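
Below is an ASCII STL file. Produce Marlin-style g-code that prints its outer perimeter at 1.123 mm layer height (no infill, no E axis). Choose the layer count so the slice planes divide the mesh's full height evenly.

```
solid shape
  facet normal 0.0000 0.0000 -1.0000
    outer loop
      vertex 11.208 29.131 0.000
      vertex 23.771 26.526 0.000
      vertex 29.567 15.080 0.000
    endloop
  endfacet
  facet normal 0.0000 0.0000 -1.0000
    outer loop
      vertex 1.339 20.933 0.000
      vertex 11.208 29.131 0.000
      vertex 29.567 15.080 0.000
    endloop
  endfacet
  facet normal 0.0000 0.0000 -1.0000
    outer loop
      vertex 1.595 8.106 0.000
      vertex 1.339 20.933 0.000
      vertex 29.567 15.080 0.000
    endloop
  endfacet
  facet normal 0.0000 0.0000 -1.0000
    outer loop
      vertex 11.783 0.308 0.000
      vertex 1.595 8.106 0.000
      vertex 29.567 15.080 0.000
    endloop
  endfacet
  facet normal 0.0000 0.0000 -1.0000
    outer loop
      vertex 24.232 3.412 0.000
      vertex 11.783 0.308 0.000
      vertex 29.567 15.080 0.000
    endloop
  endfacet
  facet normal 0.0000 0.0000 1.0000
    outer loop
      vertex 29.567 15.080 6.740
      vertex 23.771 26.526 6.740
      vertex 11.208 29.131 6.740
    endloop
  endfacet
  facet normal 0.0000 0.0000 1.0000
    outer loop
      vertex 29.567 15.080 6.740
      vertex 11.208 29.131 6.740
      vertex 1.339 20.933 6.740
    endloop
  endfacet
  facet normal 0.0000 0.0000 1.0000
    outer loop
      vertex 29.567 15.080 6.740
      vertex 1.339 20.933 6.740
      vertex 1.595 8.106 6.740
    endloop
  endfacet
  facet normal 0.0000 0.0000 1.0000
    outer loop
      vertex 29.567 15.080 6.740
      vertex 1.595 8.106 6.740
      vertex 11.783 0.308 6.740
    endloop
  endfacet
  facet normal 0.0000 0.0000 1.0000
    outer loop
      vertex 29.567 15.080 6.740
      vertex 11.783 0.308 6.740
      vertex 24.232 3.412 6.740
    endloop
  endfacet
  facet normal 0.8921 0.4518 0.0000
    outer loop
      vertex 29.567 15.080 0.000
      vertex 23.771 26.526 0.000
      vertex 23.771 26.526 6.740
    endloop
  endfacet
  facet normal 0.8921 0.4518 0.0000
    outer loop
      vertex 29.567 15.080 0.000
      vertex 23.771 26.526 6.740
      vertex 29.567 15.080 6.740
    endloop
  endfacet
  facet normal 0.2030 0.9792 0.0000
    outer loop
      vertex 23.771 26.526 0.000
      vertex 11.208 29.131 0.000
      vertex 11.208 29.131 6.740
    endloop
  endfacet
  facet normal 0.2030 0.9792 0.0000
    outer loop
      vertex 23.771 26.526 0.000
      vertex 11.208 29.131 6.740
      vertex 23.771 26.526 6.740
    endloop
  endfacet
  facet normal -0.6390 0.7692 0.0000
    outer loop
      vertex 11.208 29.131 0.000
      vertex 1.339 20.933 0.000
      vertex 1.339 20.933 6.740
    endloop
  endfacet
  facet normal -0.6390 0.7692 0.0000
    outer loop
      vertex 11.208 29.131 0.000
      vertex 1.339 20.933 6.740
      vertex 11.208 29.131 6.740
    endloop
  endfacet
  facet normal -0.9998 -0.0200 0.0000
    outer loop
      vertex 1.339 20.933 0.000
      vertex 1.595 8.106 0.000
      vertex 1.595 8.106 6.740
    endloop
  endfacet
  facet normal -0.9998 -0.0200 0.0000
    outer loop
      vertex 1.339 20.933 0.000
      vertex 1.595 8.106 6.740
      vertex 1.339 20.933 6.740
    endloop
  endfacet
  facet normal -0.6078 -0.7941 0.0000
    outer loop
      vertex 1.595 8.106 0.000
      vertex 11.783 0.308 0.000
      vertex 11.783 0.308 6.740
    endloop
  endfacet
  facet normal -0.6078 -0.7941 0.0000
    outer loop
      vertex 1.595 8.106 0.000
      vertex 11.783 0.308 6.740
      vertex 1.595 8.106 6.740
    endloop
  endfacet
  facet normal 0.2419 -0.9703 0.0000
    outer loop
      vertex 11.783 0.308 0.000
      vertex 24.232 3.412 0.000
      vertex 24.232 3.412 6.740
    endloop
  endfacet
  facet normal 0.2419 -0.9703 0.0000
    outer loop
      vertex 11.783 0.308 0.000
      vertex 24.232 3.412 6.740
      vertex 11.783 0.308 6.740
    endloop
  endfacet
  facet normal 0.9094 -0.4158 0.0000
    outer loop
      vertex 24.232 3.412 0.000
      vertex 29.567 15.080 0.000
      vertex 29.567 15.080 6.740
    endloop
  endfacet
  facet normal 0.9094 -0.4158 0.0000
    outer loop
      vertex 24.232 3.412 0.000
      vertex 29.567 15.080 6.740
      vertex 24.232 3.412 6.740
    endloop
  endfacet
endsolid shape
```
; perimeter-only toolpath
G21 ; units = mm
G90 ; absolute positioning
G28 ; home
; layer 1
G0 Z1.123
G0 X29.567 Y15.080
G1 X23.771 Y26.526
G1 X11.208 Y29.131
G1 X1.339 Y20.933
G1 X1.595 Y8.106
G1 X11.783 Y0.308
G1 X24.232 Y3.412
G1 X29.567 Y15.080
; layer 2
G0 Z2.247
G0 X29.567 Y15.080
G1 X23.771 Y26.526
G1 X11.208 Y29.131
G1 X1.339 Y20.933
G1 X1.595 Y8.106
G1 X11.783 Y0.308
G1 X24.232 Y3.412
G1 X29.567 Y15.080
; layer 3
G0 Z3.370
G0 X29.567 Y15.080
G1 X23.771 Y26.526
G1 X11.208 Y29.131
G1 X1.339 Y20.933
G1 X1.595 Y8.106
G1 X11.783 Y0.308
G1 X24.232 Y3.412
G1 X29.567 Y15.080
; layer 4
G0 Z4.493
G0 X29.567 Y15.080
G1 X23.771 Y26.526
G1 X11.208 Y29.131
G1 X1.339 Y20.933
G1 X1.595 Y8.106
G1 X11.783 Y0.308
G1 X24.232 Y3.412
G1 X29.567 Y15.080
; layer 5
G0 Z5.617
G0 X29.567 Y15.080
G1 X23.771 Y26.526
G1 X11.208 Y29.131
G1 X1.339 Y20.933
G1 X1.595 Y8.106
G1 X11.783 Y0.308
G1 X24.232 Y3.412
G1 X29.567 Y15.080
; layer 6
G0 Z6.740
G0 X29.567 Y15.080
G1 X23.771 Y26.526
G1 X11.208 Y29.131
G1 X1.339 Y20.933
G1 X1.595 Y8.106
G1 X11.783 Y0.308
G1 X24.232 Y3.412
G1 X29.567 Y15.080
M2 ; end

The solid is a regular 7-sided prism (a cylinder approximated with 7 flat sides), circumscribed radius ≈ 14.8 mm, height ≈ 6.74 mm. Slicing at Δz = 1.123 mm — 6 equal slices spanning the solid's height, so layer i sits at z = i·h/6 — gives 6 non-empty perimeters. Each is a 7-segment closed polygon; G0 lifts to the layer z and rapids to the start vertex, then G1 traces the edges.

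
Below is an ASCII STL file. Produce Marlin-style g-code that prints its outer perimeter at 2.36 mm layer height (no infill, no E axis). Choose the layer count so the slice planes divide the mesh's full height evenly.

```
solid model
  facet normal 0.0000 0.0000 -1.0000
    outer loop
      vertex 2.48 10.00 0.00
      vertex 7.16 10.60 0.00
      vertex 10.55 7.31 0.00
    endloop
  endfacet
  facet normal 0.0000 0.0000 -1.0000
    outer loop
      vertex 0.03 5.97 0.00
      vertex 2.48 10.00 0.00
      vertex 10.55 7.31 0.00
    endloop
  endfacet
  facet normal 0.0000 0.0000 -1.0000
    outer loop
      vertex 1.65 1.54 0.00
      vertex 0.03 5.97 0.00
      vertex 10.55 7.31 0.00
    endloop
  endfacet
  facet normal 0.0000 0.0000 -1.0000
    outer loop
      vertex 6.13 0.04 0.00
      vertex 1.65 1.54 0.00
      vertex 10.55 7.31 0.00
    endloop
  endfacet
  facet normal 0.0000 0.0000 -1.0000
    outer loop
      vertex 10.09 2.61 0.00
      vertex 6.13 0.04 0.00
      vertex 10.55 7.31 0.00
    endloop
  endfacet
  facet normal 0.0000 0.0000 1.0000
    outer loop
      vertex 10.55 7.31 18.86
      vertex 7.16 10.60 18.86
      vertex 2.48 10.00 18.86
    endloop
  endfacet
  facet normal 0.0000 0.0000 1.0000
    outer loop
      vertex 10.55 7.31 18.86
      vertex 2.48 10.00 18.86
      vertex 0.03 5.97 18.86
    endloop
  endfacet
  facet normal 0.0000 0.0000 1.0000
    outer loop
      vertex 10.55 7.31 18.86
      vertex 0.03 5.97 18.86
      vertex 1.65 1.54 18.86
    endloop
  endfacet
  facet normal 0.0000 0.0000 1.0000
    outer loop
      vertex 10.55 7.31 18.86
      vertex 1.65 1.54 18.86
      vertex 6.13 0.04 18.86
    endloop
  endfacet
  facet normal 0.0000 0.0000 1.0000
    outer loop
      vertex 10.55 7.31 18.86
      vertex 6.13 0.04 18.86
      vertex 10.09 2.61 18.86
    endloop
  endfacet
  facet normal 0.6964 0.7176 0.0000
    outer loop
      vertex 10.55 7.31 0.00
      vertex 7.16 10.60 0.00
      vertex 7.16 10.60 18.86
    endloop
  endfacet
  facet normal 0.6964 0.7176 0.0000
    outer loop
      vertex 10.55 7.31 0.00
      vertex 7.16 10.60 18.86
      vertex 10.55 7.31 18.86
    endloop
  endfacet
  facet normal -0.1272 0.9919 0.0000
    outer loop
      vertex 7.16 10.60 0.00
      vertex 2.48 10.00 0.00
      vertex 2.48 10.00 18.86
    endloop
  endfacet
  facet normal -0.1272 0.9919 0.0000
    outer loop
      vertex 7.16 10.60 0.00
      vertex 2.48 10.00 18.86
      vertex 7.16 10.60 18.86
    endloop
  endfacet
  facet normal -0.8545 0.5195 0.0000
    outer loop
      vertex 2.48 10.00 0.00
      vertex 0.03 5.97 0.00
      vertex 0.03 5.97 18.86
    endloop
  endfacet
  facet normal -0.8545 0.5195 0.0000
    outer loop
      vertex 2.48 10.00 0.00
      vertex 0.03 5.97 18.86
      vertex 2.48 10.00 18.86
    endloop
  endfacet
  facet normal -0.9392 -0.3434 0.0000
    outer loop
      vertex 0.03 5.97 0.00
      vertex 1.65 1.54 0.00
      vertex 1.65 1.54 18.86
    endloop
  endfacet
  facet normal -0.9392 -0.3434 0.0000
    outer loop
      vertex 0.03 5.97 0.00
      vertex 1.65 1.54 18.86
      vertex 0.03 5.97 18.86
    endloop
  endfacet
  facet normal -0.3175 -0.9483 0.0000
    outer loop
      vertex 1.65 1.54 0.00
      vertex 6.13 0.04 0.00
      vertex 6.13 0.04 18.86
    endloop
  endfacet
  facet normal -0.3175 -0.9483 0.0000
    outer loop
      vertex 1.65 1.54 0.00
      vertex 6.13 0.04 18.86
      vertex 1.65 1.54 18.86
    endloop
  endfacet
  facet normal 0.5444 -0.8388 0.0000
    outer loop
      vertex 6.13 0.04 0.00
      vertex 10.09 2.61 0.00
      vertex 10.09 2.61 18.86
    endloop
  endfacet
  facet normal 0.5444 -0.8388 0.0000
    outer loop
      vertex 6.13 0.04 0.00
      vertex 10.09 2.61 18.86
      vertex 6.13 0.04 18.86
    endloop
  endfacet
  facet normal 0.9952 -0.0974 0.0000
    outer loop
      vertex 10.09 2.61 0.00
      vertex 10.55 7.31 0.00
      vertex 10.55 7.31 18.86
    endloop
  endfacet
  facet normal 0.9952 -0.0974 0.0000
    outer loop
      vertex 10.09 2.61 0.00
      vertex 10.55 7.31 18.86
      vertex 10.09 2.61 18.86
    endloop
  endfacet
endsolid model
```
; perimeter-only toolpath
G21 ; units = mm
G90 ; absolute positioning
G28 ; home
; layer 1
G0 Z2.36
G0 X10.55 Y7.31
G1 X7.16 Y10.60
G1 X2.48 Y10.00
G1 X0.03 Y5.97
G1 X1.65 Y1.54
G1 X6.13 Y0.04
G1 X10.09 Y2.61
G1 X10.55 Y7.31
; layer 2
G0 Z4.71
G0 X10.55 Y7.31
G1 X7.16 Y10.60
G1 X2.48 Y10.00
G1 X0.03 Y5.97
G1 X1.65 Y1.54
G1 X6.13 Y0.04
G1 X10.09 Y2.61
G1 X10.55 Y7.31
; layer 3
G0 Z7.07
G0 X10.55 Y7.31
G1 X7.16 Y10.60
G1 X2.48 Y10.00
G1 X0.03 Y5.97
G1 X1.65 Y1.54
G1 X6.13 Y0.04
G1 X10.09 Y2.61
G1 X10.55 Y7.31
; layer 4
G0 Z9.43
G0 X10.55 Y7.31
G1 X7.16 Y10.60
G1 X2.48 Y10.00
G1 X0.03 Y5.97
G1 X1.65 Y1.54
G1 X6.13 Y0.04
G1 X10.09 Y2.61
G1 X10.55 Y7.31
; layer 5
G0 Z11.79
G0 X10.55 Y7.31
G1 X7.16 Y10.60
G1 X2.48 Y10.00
G1 X0.03 Y5.97
G1 X1.65 Y1.54
G1 X6.13 Y0.04
G1 X10.09 Y2.61
G1 X10.55 Y7.31
; layer 6
G0 Z14.14
G0 X10.55 Y7.31
G1 X7.16 Y10.60
G1 X2.48 Y10.00
G1 X0.03 Y5.97
G1 X1.65 Y1.54
G1 X6.13 Y0.04
G1 X10.09 Y2.61
G1 X10.55 Y7.31
; layer 7
G0 Z16.50
G0 X10.55 Y7.31
G1 X7.16 Y10.60
G1 X2.48 Y10.00
G1 X0.03 Y5.97
G1 X1.65 Y1.54
G1 X6.13 Y0.04
G1 X10.09 Y2.61
G1 X10.55 Y7.31
; layer 8
G0 Z18.86
G0 X10.55 Y7.31
G1 X7.16 Y10.60
G1 X2.48 Y10.00
G1 X0.03 Y5.97
G1 X1.65 Y1.54
G1 X6.13 Y0.04
G1 X10.09 Y2.61
G1 X10.55 Y7.31
M2 ; end

The solid is a regular 7-sided prism (a cylinder approximated with 7 flat sides), circumscribed radius ≈ 5.44 mm, height ≈ 18.9 mm. Slicing at Δz = 2.36 mm — 8 equal slices spanning the solid's height, so layer i sits at z = i·h/8 — gives 8 non-empty perimeters. Each is a 7-segment closed polygon; G0 lifts to the layer z and rapids to the start vertex, then G1 traces the edges.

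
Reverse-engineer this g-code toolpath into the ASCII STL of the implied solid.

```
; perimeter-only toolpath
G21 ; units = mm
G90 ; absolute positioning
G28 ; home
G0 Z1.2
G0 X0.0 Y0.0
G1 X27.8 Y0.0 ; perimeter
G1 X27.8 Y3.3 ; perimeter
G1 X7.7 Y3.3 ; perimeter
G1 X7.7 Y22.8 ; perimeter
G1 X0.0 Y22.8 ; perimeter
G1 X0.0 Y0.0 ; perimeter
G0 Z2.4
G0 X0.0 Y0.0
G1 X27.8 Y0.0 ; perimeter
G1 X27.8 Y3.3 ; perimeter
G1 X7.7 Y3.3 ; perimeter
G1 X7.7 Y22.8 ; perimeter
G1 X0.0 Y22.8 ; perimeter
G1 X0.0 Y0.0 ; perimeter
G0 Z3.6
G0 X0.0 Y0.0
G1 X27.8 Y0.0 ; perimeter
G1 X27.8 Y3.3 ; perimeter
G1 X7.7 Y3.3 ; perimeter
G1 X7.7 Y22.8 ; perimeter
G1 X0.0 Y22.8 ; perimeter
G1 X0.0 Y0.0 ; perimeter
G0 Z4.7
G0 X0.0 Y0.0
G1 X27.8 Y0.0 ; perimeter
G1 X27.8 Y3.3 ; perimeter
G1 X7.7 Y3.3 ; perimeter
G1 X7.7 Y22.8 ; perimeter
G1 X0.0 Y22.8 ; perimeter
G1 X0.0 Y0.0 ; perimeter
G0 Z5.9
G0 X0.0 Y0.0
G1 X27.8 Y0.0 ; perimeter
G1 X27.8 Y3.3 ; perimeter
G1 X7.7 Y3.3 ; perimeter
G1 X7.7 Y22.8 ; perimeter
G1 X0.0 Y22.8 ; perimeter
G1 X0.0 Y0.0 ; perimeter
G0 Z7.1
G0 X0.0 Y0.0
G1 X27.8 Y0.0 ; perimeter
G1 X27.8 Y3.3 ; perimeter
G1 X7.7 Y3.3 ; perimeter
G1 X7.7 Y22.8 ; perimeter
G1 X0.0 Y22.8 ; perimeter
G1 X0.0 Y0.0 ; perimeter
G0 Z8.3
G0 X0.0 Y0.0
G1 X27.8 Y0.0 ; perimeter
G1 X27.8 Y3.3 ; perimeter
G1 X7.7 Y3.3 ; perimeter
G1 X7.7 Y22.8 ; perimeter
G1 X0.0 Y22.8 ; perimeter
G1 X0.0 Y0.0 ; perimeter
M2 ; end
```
solid part
  facet normal 0.0000 0.0000 -1.0000
    outer loop
      vertex 27.8 3.3 0.0
      vertex 27.8 0.0 0.0
      vertex 0.0 0.0 0.0
    endloop
  endfacet
  facet normal 0.0000 0.0000 -1.0000
    outer loop
      vertex 7.7 3.3 0.0
      vertex 27.8 3.3 0.0
      vertex 0.0 0.0 0.0
    endloop
  endfacet
  facet normal 0.0000 0.0000 -1.0000
    outer loop
      vertex 7.7 22.8 0.0
      vertex 7.7 3.3 0.0
      vertex 0.0 0.0 0.0
    endloop
  endfacet
  facet normal 0.0000 0.0000 -1.0000
    outer loop
      vertex 0.0 22.8 0.0
      vertex 7.7 22.8 0.0
      vertex 0.0 0.0 0.0
    endloop
  endfacet
  facet normal 0.0000 0.0000 1.0000
    outer loop
      vertex 0.0 0.0 8.3
      vertex 27.8 0.0 8.3
      vertex 27.8 3.3 8.3
    endloop
  endfacet
  facet normal 0.0000 0.0000 1.0000
    outer loop
      vertex 0.0 0.0 8.3
      vertex 27.8 3.3 8.3
      vertex 7.7 3.3 8.3
    endloop
  endfacet
  facet normal 0.0000 0.0000 1.0000
    outer loop
      vertex 0.0 0.0 8.3
      vertex 7.7 3.3 8.3
      vertex 7.7 22.8 8.3
    endloop
  endfacet
  facet normal 0.0000 0.0000 1.0000
    outer loop
      vertex 0.0 0.0 8.3
      vertex 7.7 22.8 8.3
      vertex 0.0 22.8 8.3
    endloop
  endfacet
  facet normal 0.0000 -1.0000 0.0000
    outer loop
      vertex 0.0 0.0 0.0
      vertex 27.8 0.0 0.0
      vertex 27.8 0.0 8.3
    endloop
  endfacet
  facet normal 0.0000 -1.0000 0.0000
    outer loop
      vertex 0.0 0.0 0.0
      vertex 27.8 0.0 8.3
      vertex 0.0 0.0 8.3
    endloop
  endfacet
  facet normal 1.0000 0.0000 0.0000
    outer loop
      vertex 27.8 0.0 0.0
      vertex 27.8 3.3 0.0
      vertex 27.8 3.3 8.3
    endloop
  endfacet
  facet normal 1.0000 0.0000 0.0000
    outer loop
      vertex 27.8 0.0 0.0
      vertex 27.8 3.3 8.3
      vertex 27.8 0.0 8.3
    endloop
  endfacet
  facet normal 0.0000 1.0000 0.0000
    outer loop
      vertex 27.8 3.3 0.0
      vertex 7.7 3.3 0.0
      vertex 7.7 3.3 8.3
    endloop
  endfacet
  facet normal 0.0000 1.0000 0.0000
    outer loop
      vertex 27.8 3.3 0.0
      vertex 7.7 3.3 8.3
      vertex 27.8 3.3 8.3
    endloop
  endfacet
  facet normal 1.0000 0.0000 0.0000
    outer loop
      vertex 7.7 3.3 0.0
      vertex 7.7 22.8 0.0
      vertex 7.7 22.8 8.3
    endloop
  endfacet
  facet normal 1.0000 0.0000 0.0000
    outer loop
      vertex 7.7 3.3 0.0
      vertex 7.7 22.8 8.3
      vertex 7.7 3.3 8.3
    endloop
  endfacet
  facet normal 0.0000 1.0000 0.0000
    outer loop
      vertex 7.7 22.8 0.0
      vertex 0.0 22.8 0.0
      vertex 0.0 22.8 8.3
    endloop
  endfacet
  facet normal 0.0000 1.0000 0.0000
    outer loop
      vertex 7.7 22.8 0.0
      vertex 0.0 22.8 8.3
      vertex 7.7 22.8 8.3
    endloop
  endfacet
  facet normal -1.0000 0.0000 0.0000
    outer loop
      vertex 0.0 22.8 0.0
      vertex 0.0 0.0 0.0
      vertex 0.0 0.0 8.3
    endloop
  endfacet
  facet normal -1.0000 0.0000 0.0000
    outer loop
      vertex 0.0 22.8 0.0
      vertex 0.0 0.0 8.3
      vertex 0.0 22.8 8.3
    endloop
  endfacet
endsolid part

The G0 Z moves step by Δz≈1.2 mm. Every layer's G1 loop is the same polygon, so the solid is a straight extrusion of it from z=0 to z≈8.3. Closing with flat bottom and top caps and triangulating gives 20 facets — an L-shaped prism: outer 27.8 × 22.8 mm, arm thicknesses ≈ 3.3 mm (horizontal) and 7.7 mm (vertical), extruded 8.3 mm in z.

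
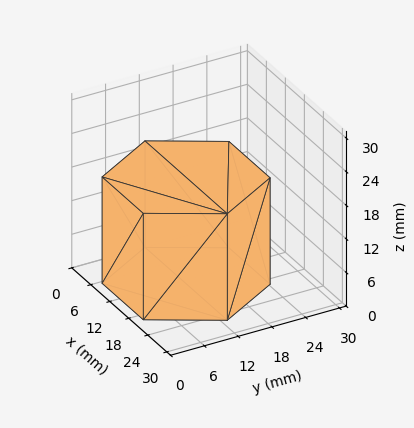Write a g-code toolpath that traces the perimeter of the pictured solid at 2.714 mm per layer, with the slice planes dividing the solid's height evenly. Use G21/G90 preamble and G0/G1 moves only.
Reading the render: the shape is a regular 6-sided prism (a cylinder approximated with 6 flat sides), circumscribed radius ≈ 13 mm, height ≈ 19 mm (dimensions read to the nearest mm from the axis ticks). For the g-code, the solid's height is divided into equal slices at the stated Δz and each level perimeter traced with G1 moves after a G0 lift.

; perimeter-only toolpath
G21 ; units = mm
G90 ; absolute positioning
G28 ; home
; layer 1
G0 Z2.714
G0 X26.000 Y13.000
G1 X19.500 Y24.258
G1 X6.500 Y24.258
G1 X0.000 Y13.000
G1 X6.500 Y1.742
G1 X19.500 Y1.742
G1 X26.000 Y13.000
; layer 2
G0 Z5.429
G0 X26.000 Y13.000
G1 X19.500 Y24.258
G1 X6.500 Y24.258
G1 X0.000 Y13.000
G1 X6.500 Y1.742
G1 X19.500 Y1.742
G1 X26.000 Y13.000
; layer 3
G0 Z8.143
G0 X26.000 Y13.000
G1 X19.500 Y24.258
G1 X6.500 Y24.258
G1 X0.000 Y13.000
G1 X6.500 Y1.742
G1 X19.500 Y1.742
G1 X26.000 Y13.000
; layer 4
G0 Z10.857
G0 X26.000 Y13.000
G1 X19.500 Y24.258
G1 X6.500 Y24.258
G1 X0.000 Y13.000
G1 X6.500 Y1.742
G1 X19.500 Y1.742
G1 X26.000 Y13.000
; layer 5
G0 Z13.571
G0 X26.000 Y13.000
G1 X19.500 Y24.258
G1 X6.500 Y24.258
G1 X0.000 Y13.000
G1 X6.500 Y1.742
G1 X19.500 Y1.742
G1 X26.000 Y13.000
; layer 6
G0 Z16.286
G0 X26.000 Y13.000
G1 X19.500 Y24.258
G1 X6.500 Y24.258
G1 X0.000 Y13.000
G1 X6.500 Y1.742
G1 X19.500 Y1.742
G1 X26.000 Y13.000
; layer 7
G0 Z19.000
G0 X26.000 Y13.000
G1 X19.500 Y24.258
G1 X6.500 Y24.258
G1 X0.000 Y13.000
G1 X6.500 Y1.742
G1 X19.500 Y1.742
G1 X26.000 Y13.000
M2 ; end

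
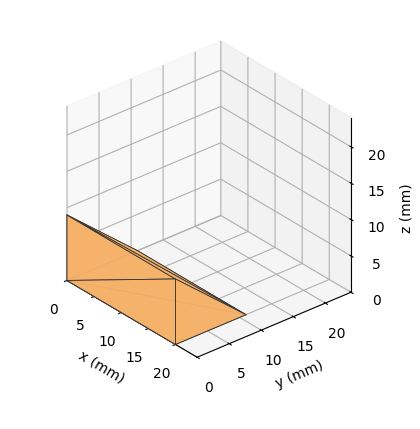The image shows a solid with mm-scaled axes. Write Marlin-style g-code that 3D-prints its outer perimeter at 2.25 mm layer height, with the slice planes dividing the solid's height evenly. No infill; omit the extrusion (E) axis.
Reading the render: the shape is a wedge (ramp): 20 × 11 mm base, rising to 9 mm along the y=0 edge and sloping linearly to z=0 at y=11 (dimensions read to the nearest mm from the axis ticks). For the g-code, the solid's height is divided into equal slices at the stated Δz and each level perimeter traced with G1 moves after a G0 lift.

; perimeter-only toolpath
G21 ; units = mm
G90 ; absolute positioning
G28 ; home
; layer 1
G0 Z2.25
G0 X0.00 Y0.00
G1 X20.00 Y0.00
G1 X20.00 Y8.25
G1 X0.00 Y8.25
G1 X0.00 Y0.00
; layer 2
G0 Z4.50
G0 X0.00 Y0.00
G1 X20.00 Y0.00
G1 X20.00 Y5.50
G1 X0.00 Y5.50
G1 X0.00 Y0.00
; layer 3
G0 Z6.75
G0 X0.00 Y0.00
G1 X20.00 Y0.00
G1 X20.00 Y2.75
G1 X0.00 Y2.75
G1 X0.00 Y0.00
M2 ; end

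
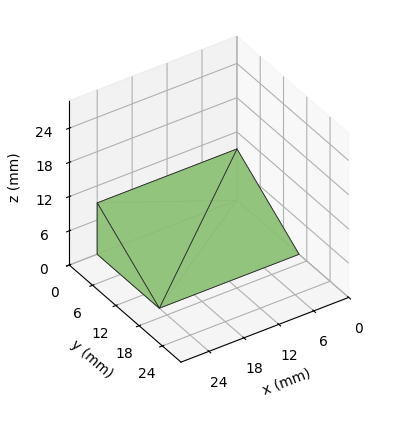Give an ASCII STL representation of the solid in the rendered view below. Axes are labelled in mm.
Reading the render: the shape is a wedge (ramp): 24 × 16 mm base, rising to 9 mm along the y=0 edge and sloping linearly to z=0 at y=16 (dimensions read to the nearest mm from the axis ticks). For the STL, each face is triangulated and given an outward normal.

solid part
  facet normal 0.0000 0.0000 -1.0000
    outer loop
      vertex 24.000 16.000 0.000
      vertex 24.000 0.000 0.000
      vertex 0.000 0.000 0.000
    endloop
  endfacet
  facet normal 0.0000 0.0000 -1.0000
    outer loop
      vertex 0.000 16.000 0.000
      vertex 24.000 16.000 0.000
      vertex 0.000 0.000 0.000
    endloop
  endfacet
  facet normal 0.0000 -1.0000 0.0000
    outer loop
      vertex 0.000 0.000 0.000
      vertex 24.000 0.000 0.000
      vertex 24.000 0.000 9.000
    endloop
  endfacet
  facet normal 0.0000 -1.0000 0.0000
    outer loop
      vertex 0.000 0.000 0.000
      vertex 24.000 0.000 9.000
      vertex 0.000 0.000 9.000
    endloop
  endfacet
  facet normal 0.0000 0.4903 0.8716
    outer loop
      vertex 0.000 0.000 9.000
      vertex 24.000 0.000 9.000
      vertex 24.000 16.000 0.000
    endloop
  endfacet
  facet normal 0.0000 0.4903 0.8716
    outer loop
      vertex 0.000 0.000 9.000
      vertex 24.000 16.000 0.000
      vertex 0.000 16.000 0.000
    endloop
  endfacet
  facet normal -1.0000 0.0000 0.0000
    outer loop
      vertex 0.000 0.000 9.000
      vertex 0.000 16.000 0.000
      vertex 0.000 0.000 0.000
    endloop
  endfacet
  facet normal 1.0000 0.0000 0.0000
    outer loop
      vertex 24.000 0.000 0.000
      vertex 24.000 16.000 0.000
      vertex 24.000 0.000 9.000
    endloop
  endfacet
endsolid part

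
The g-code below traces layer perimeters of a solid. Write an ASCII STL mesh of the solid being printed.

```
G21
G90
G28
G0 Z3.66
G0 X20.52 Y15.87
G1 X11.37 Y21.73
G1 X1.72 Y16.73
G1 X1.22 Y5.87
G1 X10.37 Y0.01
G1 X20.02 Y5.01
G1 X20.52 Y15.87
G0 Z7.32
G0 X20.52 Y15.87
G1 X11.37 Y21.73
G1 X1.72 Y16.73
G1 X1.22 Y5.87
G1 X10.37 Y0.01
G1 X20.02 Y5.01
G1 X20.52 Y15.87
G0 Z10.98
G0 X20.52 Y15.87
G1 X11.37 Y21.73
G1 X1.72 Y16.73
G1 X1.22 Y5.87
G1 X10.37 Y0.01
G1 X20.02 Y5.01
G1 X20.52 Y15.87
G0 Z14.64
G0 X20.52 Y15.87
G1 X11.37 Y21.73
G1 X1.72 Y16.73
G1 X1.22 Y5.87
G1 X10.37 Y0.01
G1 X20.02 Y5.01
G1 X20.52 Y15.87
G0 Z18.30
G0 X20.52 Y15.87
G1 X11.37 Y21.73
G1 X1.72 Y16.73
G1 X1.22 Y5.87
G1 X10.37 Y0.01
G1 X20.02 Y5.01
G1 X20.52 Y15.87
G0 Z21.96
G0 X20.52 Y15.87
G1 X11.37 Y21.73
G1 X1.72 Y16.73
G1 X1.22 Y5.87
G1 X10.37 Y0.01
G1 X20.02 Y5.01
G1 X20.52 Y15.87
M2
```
solid part
  facet normal 0.0000 0.0000 -1.0000
    outer loop
      vertex 1.72 16.73 0.00
      vertex 11.37 21.73 0.00
      vertex 20.52 15.87 0.00
    endloop
  endfacet
  facet normal 0.0000 0.0000 -1.0000
    outer loop
      vertex 1.22 5.87 0.00
      vertex 1.72 16.73 0.00
      vertex 20.52 15.87 0.00
    endloop
  endfacet
  facet normal 0.0000 0.0000 -1.0000
    outer loop
      vertex 10.37 0.01 0.00
      vertex 1.22 5.87 0.00
      vertex 20.52 15.87 0.00
    endloop
  endfacet
  facet normal 0.0000 0.0000 -1.0000
    outer loop
      vertex 20.02 5.01 0.00
      vertex 10.37 0.01 0.00
      vertex 20.52 15.87 0.00
    endloop
  endfacet
  facet normal 0.0000 0.0000 1.0000
    outer loop
      vertex 20.52 15.87 21.96
      vertex 11.37 21.73 21.96
      vertex 1.72 16.73 21.96
    endloop
  endfacet
  facet normal 0.0000 0.0000 1.0000
    outer loop
      vertex 20.52 15.87 21.96
      vertex 1.72 16.73 21.96
      vertex 1.22 5.87 21.96
    endloop
  endfacet
  facet normal 0.0000 0.0000 1.0000
    outer loop
      vertex 20.52 15.87 21.96
      vertex 1.22 5.87 21.96
      vertex 10.37 0.01 21.96
    endloop
  endfacet
  facet normal 0.0000 0.0000 1.0000
    outer loop
      vertex 20.52 15.87 21.96
      vertex 10.37 0.01 21.96
      vertex 20.02 5.01 21.96
    endloop
  endfacet
  facet normal 0.5393 0.8421 0.0000
    outer loop
      vertex 20.52 15.87 0.00
      vertex 11.37 21.73 0.00
      vertex 11.37 21.73 21.96
    endloop
  endfacet
  facet normal 0.5393 0.8421 0.0000
    outer loop
      vertex 20.52 15.87 0.00
      vertex 11.37 21.73 21.96
      vertex 20.52 15.87 21.96
    endloop
  endfacet
  facet normal -0.4600 0.8879 0.0000
    outer loop
      vertex 11.37 21.73 0.00
      vertex 1.72 16.73 0.00
      vertex 1.72 16.73 21.96
    endloop
  endfacet
  facet normal -0.4600 0.8879 0.0000
    outer loop
      vertex 11.37 21.73 0.00
      vertex 1.72 16.73 21.96
      vertex 11.37 21.73 21.96
    endloop
  endfacet
  facet normal -0.9989 0.0460 0.0000
    outer loop
      vertex 1.72 16.73 0.00
      vertex 1.22 5.87 0.00
      vertex 1.22 5.87 21.96
    endloop
  endfacet
  facet normal -0.9989 0.0460 0.0000
    outer loop
      vertex 1.72 16.73 0.00
      vertex 1.22 5.87 21.96
      vertex 1.72 16.73 21.96
    endloop
  endfacet
  facet normal -0.5393 -0.8421 0.0000
    outer loop
      vertex 1.22 5.87 0.00
      vertex 10.37 0.01 0.00
      vertex 10.37 0.01 21.96
    endloop
  endfacet
  facet normal -0.5393 -0.8421 0.0000
    outer loop
      vertex 1.22 5.87 0.00
      vertex 10.37 0.01 21.96
      vertex 1.22 5.87 21.96
    endloop
  endfacet
  facet normal 0.4600 -0.8879 0.0000
    outer loop
      vertex 10.37 0.01 0.00
      vertex 20.02 5.01 0.00
      vertex 20.02 5.01 21.96
    endloop
  endfacet
  facet normal 0.4600 -0.8879 0.0000
    outer loop
      vertex 10.37 0.01 0.00
      vertex 20.02 5.01 21.96
      vertex 10.37 0.01 21.96
    endloop
  endfacet
  facet normal 0.9989 -0.0460 0.0000
    outer loop
      vertex 20.02 5.01 0.00
      vertex 20.52 15.87 0.00
      vertex 20.52 15.87 21.96
    endloop
  endfacet
  facet normal 0.9989 -0.0460 0.0000
    outer loop
      vertex 20.02 5.01 0.00
      vertex 20.52 15.87 21.96
      vertex 20.02 5.01 21.96
    endloop
  endfacet
endsolid part

The G0 Z moves step by Δz≈3.66 mm. Every layer's G1 loop is the same polygon, so the solid is a straight extrusion of it from z=0 to z≈22. Closing with flat bottom and top caps and triangulating gives 20 facets — a regular 6-sided prism (a cylinder approximated with 6 flat sides), circumscribed radius ≈ 10.9 mm, height ≈ 22 mm.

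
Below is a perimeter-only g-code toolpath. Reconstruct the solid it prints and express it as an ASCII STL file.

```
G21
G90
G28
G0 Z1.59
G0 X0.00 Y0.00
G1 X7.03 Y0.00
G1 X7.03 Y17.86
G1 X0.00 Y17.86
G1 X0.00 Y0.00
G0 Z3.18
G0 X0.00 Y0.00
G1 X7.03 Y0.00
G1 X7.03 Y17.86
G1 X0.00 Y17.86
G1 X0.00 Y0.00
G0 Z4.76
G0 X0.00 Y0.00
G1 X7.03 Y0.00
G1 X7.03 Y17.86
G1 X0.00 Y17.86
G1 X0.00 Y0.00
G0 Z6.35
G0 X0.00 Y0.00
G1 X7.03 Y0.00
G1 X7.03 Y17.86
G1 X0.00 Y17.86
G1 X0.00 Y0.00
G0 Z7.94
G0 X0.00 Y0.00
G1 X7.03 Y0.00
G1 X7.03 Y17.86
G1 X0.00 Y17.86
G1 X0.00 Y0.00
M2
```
solid part
  facet normal 0.0000 0.0000 -1.0000
    outer loop
      vertex 7.03 17.86 0.00
      vertex 7.03 0.00 0.00
      vertex 0.00 0.00 0.00
    endloop
  endfacet
  facet normal 0.0000 0.0000 -1.0000
    outer loop
      vertex 0.00 17.86 0.00
      vertex 7.03 17.86 0.00
      vertex 0.00 0.00 0.00
    endloop
  endfacet
  facet normal 0.0000 0.0000 1.0000
    outer loop
      vertex 0.00 0.00 7.94
      vertex 7.03 0.00 7.94
      vertex 7.03 17.86 7.94
    endloop
  endfacet
  facet normal 0.0000 0.0000 1.0000
    outer loop
      vertex 0.00 0.00 7.94
      vertex 7.03 17.86 7.94
      vertex 0.00 17.86 7.94
    endloop
  endfacet
  facet normal 0.0000 -1.0000 0.0000
    outer loop
      vertex 0.00 0.00 0.00
      vertex 7.03 0.00 0.00
      vertex 7.03 0.00 7.94
    endloop
  endfacet
  facet normal 0.0000 -1.0000 0.0000
    outer loop
      vertex 0.00 0.00 0.00
      vertex 7.03 0.00 7.94
      vertex 0.00 0.00 7.94
    endloop
  endfacet
  facet normal 0.0000 1.0000 0.0000
    outer loop
      vertex 7.03 17.86 7.94
      vertex 7.03 17.86 0.00
      vertex 0.00 17.86 0.00
    endloop
  endfacet
  facet normal 0.0000 1.0000 0.0000
    outer loop
      vertex 0.00 17.86 7.94
      vertex 7.03 17.86 7.94
      vertex 0.00 17.86 0.00
    endloop
  endfacet
  facet normal -1.0000 0.0000 0.0000
    outer loop
      vertex 0.00 17.86 7.94
      vertex 0.00 17.86 0.00
      vertex 0.00 0.00 0.00
    endloop
  endfacet
  facet normal -1.0000 0.0000 0.0000
    outer loop
      vertex 0.00 0.00 7.94
      vertex 0.00 17.86 7.94
      vertex 0.00 0.00 0.00
    endloop
  endfacet
  facet normal 1.0000 0.0000 0.0000
    outer loop
      vertex 7.03 0.00 0.00
      vertex 7.03 17.86 0.00
      vertex 7.03 17.86 7.94
    endloop
  endfacet
  facet normal 1.0000 0.0000 0.0000
    outer loop
      vertex 7.03 0.00 0.00
      vertex 7.03 17.86 7.94
      vertex 7.03 0.00 7.94
    endloop
  endfacet
endsolid part

The G0 Z moves step by Δz≈1.59 mm. Every layer's G1 loop is the same polygon, so the solid is a straight extrusion of it from z=0 to z≈7.94. Closing with flat bottom and top caps and triangulating gives 12 facets — a rectangular box, roughly 7.03 × 17.9 mm footprint and 7.94 mm tall.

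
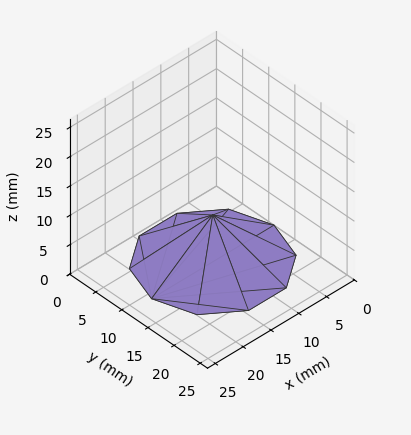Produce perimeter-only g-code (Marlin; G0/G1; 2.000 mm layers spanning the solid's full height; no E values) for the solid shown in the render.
Reading the render: the shape is a regular 10-sided pyramid, base circumscribed radius ≈ 11 mm, apex at z ≈ 8 mm (dimensions read to the nearest mm from the axis ticks). For the g-code, the solid's height is divided into equal slices at the stated Δz and each level perimeter traced with G1 moves after a G0 lift.

; perimeter-only toolpath
G21 ; units = mm
G90 ; absolute positioning
G28 ; home
; layer 1
G0 Z2.000
G0 X19.250 Y11.000
G1 X17.674 Y15.850
G1 X13.549 Y18.846
G1 X8.451 Y18.846
G1 X4.326 Y15.850
G1 X2.750 Y11.000
G1 X4.326 Y6.151
G1 X8.451 Y3.154
G1 X13.549 Y3.154
G1 X17.674 Y6.151
G1 X19.250 Y11.000
; layer 2
G0 Z4.000
G0 X16.500 Y11.000
G1 X15.450 Y14.233
G1 X12.700 Y16.231
G1 X9.300 Y16.231
G1 X6.550 Y14.233
G1 X5.500 Y11.000
G1 X6.550 Y7.767
G1 X9.300 Y5.769
G1 X12.700 Y5.769
G1 X15.450 Y7.767
G1 X16.500 Y11.000
; layer 3
G0 Z6.000
G0 X13.750 Y11.000
G1 X13.225 Y12.617
G1 X11.850 Y13.616
G1 X10.150 Y13.616
G1 X8.775 Y12.617
G1 X8.250 Y11.000
G1 X8.775 Y9.383
G1 X10.150 Y8.384
G1 X11.850 Y8.384
G1 X13.225 Y9.383
G1 X13.750 Y11.000
M2 ; end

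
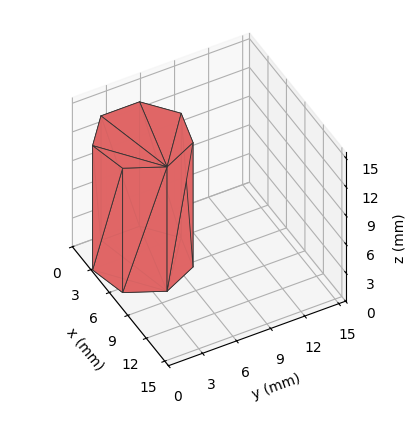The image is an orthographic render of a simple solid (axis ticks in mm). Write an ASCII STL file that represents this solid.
Reading the render: the shape is a regular 7-sided prism (a cylinder approximated with 7 flat sides), circumscribed radius ≈ 4 mm, height ≈ 13 mm (dimensions read to the nearest mm from the axis ticks). For the STL, each face is triangulated and given an outward normal.

solid part
  facet normal 0.0000 0.0000 -1.0000
    outer loop
      vertex 3.1 7.9 0.0
      vertex 6.5 7.1 0.0
      vertex 8.0 4.0 0.0
    endloop
  endfacet
  facet normal 0.0000 0.0000 -1.0000
    outer loop
      vertex 0.4 5.7 0.0
      vertex 3.1 7.9 0.0
      vertex 8.0 4.0 0.0
    endloop
  endfacet
  facet normal 0.0000 0.0000 -1.0000
    outer loop
      vertex 0.4 2.3 0.0
      vertex 0.4 5.7 0.0
      vertex 8.0 4.0 0.0
    endloop
  endfacet
  facet normal 0.0000 0.0000 -1.0000
    outer loop
      vertex 3.1 0.1 0.0
      vertex 0.4 2.3 0.0
      vertex 8.0 4.0 0.0
    endloop
  endfacet
  facet normal 0.0000 0.0000 -1.0000
    outer loop
      vertex 6.5 0.9 0.0
      vertex 3.1 0.1 0.0
      vertex 8.0 4.0 0.0
    endloop
  endfacet
  facet normal 0.0000 0.0000 1.0000
    outer loop
      vertex 8.0 4.0 13.0
      vertex 6.5 7.1 13.0
      vertex 3.1 7.9 13.0
    endloop
  endfacet
  facet normal 0.0000 0.0000 1.0000
    outer loop
      vertex 8.0 4.0 13.0
      vertex 3.1 7.9 13.0
      vertex 0.4 5.7 13.0
    endloop
  endfacet
  facet normal 0.0000 0.0000 1.0000
    outer loop
      vertex 8.0 4.0 13.0
      vertex 0.4 5.7 13.0
      vertex 0.4 2.3 13.0
    endloop
  endfacet
  facet normal 0.0000 0.0000 1.0000
    outer loop
      vertex 8.0 4.0 13.0
      vertex 0.4 2.3 13.0
      vertex 3.1 0.1 13.0
    endloop
  endfacet
  facet normal 0.0000 0.0000 1.0000
    outer loop
      vertex 8.0 4.0 13.0
      vertex 3.1 0.1 13.0
      vertex 6.5 0.9 13.0
    endloop
  endfacet
  facet normal 0.9002 0.4356 0.0000
    outer loop
      vertex 8.0 4.0 0.0
      vertex 6.5 7.1 0.0
      vertex 6.5 7.1 13.0
    endloop
  endfacet
  facet normal 0.9002 0.4356 0.0000
    outer loop
      vertex 8.0 4.0 0.0
      vertex 6.5 7.1 13.0
      vertex 8.0 4.0 13.0
    endloop
  endfacet
  facet normal 0.2290 0.9734 0.0000
    outer loop
      vertex 6.5 7.1 0.0
      vertex 3.1 7.9 0.0
      vertex 3.1 7.9 13.0
    endloop
  endfacet
  facet normal 0.2290 0.9734 0.0000
    outer loop
      vertex 6.5 7.1 0.0
      vertex 3.1 7.9 13.0
      vertex 6.5 7.1 13.0
    endloop
  endfacet
  facet normal -0.6317 0.7752 0.0000
    outer loop
      vertex 3.1 7.9 0.0
      vertex 0.4 5.7 0.0
      vertex 0.4 5.7 13.0
    endloop
  endfacet
  facet normal -0.6317 0.7752 0.0000
    outer loop
      vertex 3.1 7.9 0.0
      vertex 0.4 5.7 13.0
      vertex 3.1 7.9 13.0
    endloop
  endfacet
  facet normal -1.0000 0.0000 0.0000
    outer loop
      vertex 0.4 5.7 0.0
      vertex 0.4 2.3 0.0
      vertex 0.4 2.3 13.0
    endloop
  endfacet
  facet normal -1.0000 0.0000 0.0000
    outer loop
      vertex 0.4 5.7 0.0
      vertex 0.4 2.3 13.0
      vertex 0.4 5.7 13.0
    endloop
  endfacet
  facet normal -0.6317 -0.7752 0.0000
    outer loop
      vertex 0.4 2.3 0.0
      vertex 3.1 0.1 0.0
      vertex 3.1 0.1 13.0
    endloop
  endfacet
  facet normal -0.6317 -0.7752 0.0000
    outer loop
      vertex 0.4 2.3 0.0
      vertex 3.1 0.1 13.0
      vertex 0.4 2.3 13.0
    endloop
  endfacet
  facet normal 0.2290 -0.9734 0.0000
    outer loop
      vertex 3.1 0.1 0.0
      vertex 6.5 0.9 0.0
      vertex 6.5 0.9 13.0
    endloop
  endfacet
  facet normal 0.2290 -0.9734 0.0000
    outer loop
      vertex 3.1 0.1 0.0
      vertex 6.5 0.9 13.0
      vertex 3.1 0.1 13.0
    endloop
  endfacet
  facet normal 0.9002 -0.4356 0.0000
    outer loop
      vertex 6.5 0.9 0.0
      vertex 8.0 4.0 0.0
      vertex 8.0 4.0 13.0
    endloop
  endfacet
  facet normal 0.9002 -0.4356 0.0000
    outer loop
      vertex 6.5 0.9 0.0
      vertex 8.0 4.0 13.0
      vertex 6.5 0.9 13.0
    endloop
  endfacet
endsolid part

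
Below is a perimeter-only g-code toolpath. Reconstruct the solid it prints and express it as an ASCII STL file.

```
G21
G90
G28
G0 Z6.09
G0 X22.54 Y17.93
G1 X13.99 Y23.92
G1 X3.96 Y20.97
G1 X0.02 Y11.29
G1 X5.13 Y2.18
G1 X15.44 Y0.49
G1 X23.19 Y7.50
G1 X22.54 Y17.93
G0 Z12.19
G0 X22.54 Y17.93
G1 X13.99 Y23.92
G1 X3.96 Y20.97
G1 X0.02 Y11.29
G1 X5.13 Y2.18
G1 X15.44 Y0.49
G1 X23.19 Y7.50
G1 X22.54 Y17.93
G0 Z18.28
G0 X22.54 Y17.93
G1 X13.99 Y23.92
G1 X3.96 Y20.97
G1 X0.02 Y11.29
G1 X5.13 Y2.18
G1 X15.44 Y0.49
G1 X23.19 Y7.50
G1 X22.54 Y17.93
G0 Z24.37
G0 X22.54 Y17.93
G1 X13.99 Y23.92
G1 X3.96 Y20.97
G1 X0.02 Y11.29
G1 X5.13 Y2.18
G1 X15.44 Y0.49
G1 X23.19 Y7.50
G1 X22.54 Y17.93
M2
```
solid part
  facet normal 0.0000 0.0000 -1.0000
    outer loop
      vertex 3.96 20.97 0.00
      vertex 13.99 23.92 0.00
      vertex 22.54 17.93 0.00
    endloop
  endfacet
  facet normal 0.0000 0.0000 -1.0000
    outer loop
      vertex 0.02 11.29 0.00
      vertex 3.96 20.97 0.00
      vertex 22.54 17.93 0.00
    endloop
  endfacet
  facet normal 0.0000 0.0000 -1.0000
    outer loop
      vertex 5.13 2.18 0.00
      vertex 0.02 11.29 0.00
      vertex 22.54 17.93 0.00
    endloop
  endfacet
  facet normal 0.0000 0.0000 -1.0000
    outer loop
      vertex 15.44 0.49 0.00
      vertex 5.13 2.18 0.00
      vertex 22.54 17.93 0.00
    endloop
  endfacet
  facet normal 0.0000 0.0000 -1.0000
    outer loop
      vertex 23.19 7.50 0.00
      vertex 15.44 0.49 0.00
      vertex 22.54 17.93 0.00
    endloop
  endfacet
  facet normal 0.0000 0.0000 1.0000
    outer loop
      vertex 22.54 17.93 24.37
      vertex 13.99 23.92 24.37
      vertex 3.96 20.97 24.37
    endloop
  endfacet
  facet normal 0.0000 0.0000 1.0000
    outer loop
      vertex 22.54 17.93 24.37
      vertex 3.96 20.97 24.37
      vertex 0.02 11.29 24.37
    endloop
  endfacet
  facet normal 0.0000 0.0000 1.0000
    outer loop
      vertex 22.54 17.93 24.37
      vertex 0.02 11.29 24.37
      vertex 5.13 2.18 24.37
    endloop
  endfacet
  facet normal 0.0000 0.0000 1.0000
    outer loop
      vertex 22.54 17.93 24.37
      vertex 5.13 2.18 24.37
      vertex 15.44 0.49 24.37
    endloop
  endfacet
  facet normal 0.0000 0.0000 1.0000
    outer loop
      vertex 22.54 17.93 24.37
      vertex 15.44 0.49 24.37
      vertex 23.19 7.50 24.37
    endloop
  endfacet
  facet normal 0.5738 0.8190 0.0000
    outer loop
      vertex 22.54 17.93 0.00
      vertex 13.99 23.92 0.00
      vertex 13.99 23.92 24.37
    endloop
  endfacet
  facet normal 0.5738 0.8190 0.0000
    outer loop
      vertex 22.54 17.93 0.00
      vertex 13.99 23.92 24.37
      vertex 22.54 17.93 24.37
    endloop
  endfacet
  facet normal -0.2822 0.9594 0.0000
    outer loop
      vertex 13.99 23.92 0.00
      vertex 3.96 20.97 0.00
      vertex 3.96 20.97 24.37
    endloop
  endfacet
  facet normal -0.2822 0.9594 0.0000
    outer loop
      vertex 13.99 23.92 0.00
      vertex 3.96 20.97 24.37
      vertex 13.99 23.92 24.37
    endloop
  endfacet
  facet normal -0.9262 0.3770 0.0000
    outer loop
      vertex 3.96 20.97 0.00
      vertex 0.02 11.29 0.00
      vertex 0.02 11.29 24.37
    endloop
  endfacet
  facet normal -0.9262 0.3770 0.0000
    outer loop
      vertex 3.96 20.97 0.00
      vertex 0.02 11.29 24.37
      vertex 3.96 20.97 24.37
    endloop
  endfacet
  facet normal -0.8722 -0.4892 0.0000
    outer loop
      vertex 0.02 11.29 0.00
      vertex 5.13 2.18 0.00
      vertex 5.13 2.18 24.37
    endloop
  endfacet
  facet normal -0.8722 -0.4892 0.0000
    outer loop
      vertex 0.02 11.29 0.00
      vertex 5.13 2.18 24.37
      vertex 0.02 11.29 24.37
    endloop
  endfacet
  facet normal -0.1618 -0.9868 0.0000
    outer loop
      vertex 5.13 2.18 0.00
      vertex 15.44 0.49 0.00
      vertex 15.44 0.49 24.37
    endloop
  endfacet
  facet normal -0.1618 -0.9868 0.0000
    outer loop
      vertex 5.13 2.18 0.00
      vertex 15.44 0.49 24.37
      vertex 5.13 2.18 24.37
    endloop
  endfacet
  facet normal 0.6708 -0.7416 0.0000
    outer loop
      vertex 15.44 0.49 0.00
      vertex 23.19 7.50 0.00
      vertex 23.19 7.50 24.37
    endloop
  endfacet
  facet normal 0.6708 -0.7416 0.0000
    outer loop
      vertex 15.44 0.49 0.00
      vertex 23.19 7.50 24.37
      vertex 15.44 0.49 24.37
    endloop
  endfacet
  facet normal 0.9981 0.0622 0.0000
    outer loop
      vertex 23.19 7.50 0.00
      vertex 22.54 17.93 0.00
      vertex 22.54 17.93 24.37
    endloop
  endfacet
  facet normal 0.9981 0.0622 0.0000
    outer loop
      vertex 23.19 7.50 0.00
      vertex 22.54 17.93 24.37
      vertex 23.19 7.50 24.37
    endloop
  endfacet
endsolid part

The G0 Z moves step by Δz≈6.09 mm. Every layer's G1 loop is the same polygon, so the solid is a straight extrusion of it from z=0 to z≈24.4. Closing with flat bottom and top caps and triangulating gives 24 facets — a regular 7-sided prism (a cylinder approximated with 7 flat sides), circumscribed radius ≈ 12 mm, height ≈ 24.4 mm.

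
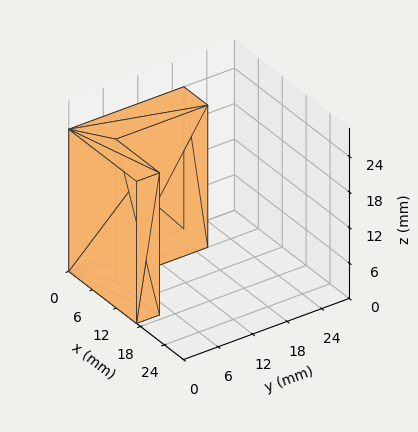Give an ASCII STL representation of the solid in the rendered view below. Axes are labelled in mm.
Reading the render: the shape is an L-shaped prism: outer 17 × 20 mm, arm thicknesses ≈ 4 mm (horizontal) and 6 mm (vertical), extruded 24 mm in z (dimensions read to the nearest mm from the axis ticks). For the STL, each face is triangulated and given an outward normal.

solid part
  facet normal 0.0000 0.0000 -1.0000
    outer loop
      vertex 17.0 4.0 0.0
      vertex 17.0 0.0 0.0
      vertex 0.0 0.0 0.0
    endloop
  endfacet
  facet normal 0.0000 0.0000 -1.0000
    outer loop
      vertex 6.0 4.0 0.0
      vertex 17.0 4.0 0.0
      vertex 0.0 0.0 0.0
    endloop
  endfacet
  facet normal 0.0000 0.0000 -1.0000
    outer loop
      vertex 6.0 20.0 0.0
      vertex 6.0 4.0 0.0
      vertex 0.0 0.0 0.0
    endloop
  endfacet
  facet normal 0.0000 0.0000 -1.0000
    outer loop
      vertex 0.0 20.0 0.0
      vertex 6.0 20.0 0.0
      vertex 0.0 0.0 0.0
    endloop
  endfacet
  facet normal 0.0000 0.0000 1.0000
    outer loop
      vertex 0.0 0.0 24.0
      vertex 17.0 0.0 24.0
      vertex 17.0 4.0 24.0
    endloop
  endfacet
  facet normal 0.0000 0.0000 1.0000
    outer loop
      vertex 0.0 0.0 24.0
      vertex 17.0 4.0 24.0
      vertex 6.0 4.0 24.0
    endloop
  endfacet
  facet normal 0.0000 0.0000 1.0000
    outer loop
      vertex 0.0 0.0 24.0
      vertex 6.0 4.0 24.0
      vertex 6.0 20.0 24.0
    endloop
  endfacet
  facet normal 0.0000 0.0000 1.0000
    outer loop
      vertex 0.0 0.0 24.0
      vertex 6.0 20.0 24.0
      vertex 0.0 20.0 24.0
    endloop
  endfacet
  facet normal 0.0000 -1.0000 0.0000
    outer loop
      vertex 0.0 0.0 0.0
      vertex 17.0 0.0 0.0
      vertex 17.0 0.0 24.0
    endloop
  endfacet
  facet normal 0.0000 -1.0000 0.0000
    outer loop
      vertex 0.0 0.0 0.0
      vertex 17.0 0.0 24.0
      vertex 0.0 0.0 24.0
    endloop
  endfacet
  facet normal 1.0000 0.0000 0.0000
    outer loop
      vertex 17.0 0.0 0.0
      vertex 17.0 4.0 0.0
      vertex 17.0 4.0 24.0
    endloop
  endfacet
  facet normal 1.0000 0.0000 0.0000
    outer loop
      vertex 17.0 0.0 0.0
      vertex 17.0 4.0 24.0
      vertex 17.0 0.0 24.0
    endloop
  endfacet
  facet normal 0.0000 1.0000 0.0000
    outer loop
      vertex 17.0 4.0 0.0
      vertex 6.0 4.0 0.0
      vertex 6.0 4.0 24.0
    endloop
  endfacet
  facet normal 0.0000 1.0000 0.0000
    outer loop
      vertex 17.0 4.0 0.0
      vertex 6.0 4.0 24.0
      vertex 17.0 4.0 24.0
    endloop
  endfacet
  facet normal 1.0000 0.0000 0.0000
    outer loop
      vertex 6.0 4.0 0.0
      vertex 6.0 20.0 0.0
      vertex 6.0 20.0 24.0
    endloop
  endfacet
  facet normal 1.0000 0.0000 0.0000
    outer loop
      vertex 6.0 4.0 0.0
      vertex 6.0 20.0 24.0
      vertex 6.0 4.0 24.0
    endloop
  endfacet
  facet normal 0.0000 1.0000 0.0000
    outer loop
      vertex 6.0 20.0 0.0
      vertex 0.0 20.0 0.0
      vertex 0.0 20.0 24.0
    endloop
  endfacet
  facet normal 0.0000 1.0000 0.0000
    outer loop
      vertex 6.0 20.0 0.0
      vertex 0.0 20.0 24.0
      vertex 6.0 20.0 24.0
    endloop
  endfacet
  facet normal -1.0000 0.0000 0.0000
    outer loop
      vertex 0.0 20.0 0.0
      vertex 0.0 0.0 0.0
      vertex 0.0 0.0 24.0
    endloop
  endfacet
  facet normal -1.0000 0.0000 0.0000
    outer loop
      vertex 0.0 20.0 0.0
      vertex 0.0 0.0 24.0
      vertex 0.0 20.0 24.0
    endloop
  endfacet
endsolid part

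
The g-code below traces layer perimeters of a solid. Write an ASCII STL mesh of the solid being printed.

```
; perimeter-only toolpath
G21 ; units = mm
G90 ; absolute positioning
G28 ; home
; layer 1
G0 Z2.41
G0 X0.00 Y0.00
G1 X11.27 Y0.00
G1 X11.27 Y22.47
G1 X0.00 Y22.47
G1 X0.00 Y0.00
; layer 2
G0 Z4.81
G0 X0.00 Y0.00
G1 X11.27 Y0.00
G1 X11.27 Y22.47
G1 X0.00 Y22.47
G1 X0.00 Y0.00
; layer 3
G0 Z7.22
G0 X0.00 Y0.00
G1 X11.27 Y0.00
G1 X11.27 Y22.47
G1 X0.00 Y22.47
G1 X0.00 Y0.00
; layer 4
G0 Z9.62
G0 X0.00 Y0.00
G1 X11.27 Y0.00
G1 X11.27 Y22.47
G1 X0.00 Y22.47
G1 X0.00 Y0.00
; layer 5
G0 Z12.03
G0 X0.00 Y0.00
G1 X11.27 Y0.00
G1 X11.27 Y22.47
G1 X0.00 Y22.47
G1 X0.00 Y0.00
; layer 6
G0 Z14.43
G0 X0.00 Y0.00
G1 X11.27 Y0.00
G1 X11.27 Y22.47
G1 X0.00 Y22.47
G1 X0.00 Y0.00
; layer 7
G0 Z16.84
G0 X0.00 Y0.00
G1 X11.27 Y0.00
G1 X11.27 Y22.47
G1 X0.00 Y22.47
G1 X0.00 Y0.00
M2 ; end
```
solid part
  facet normal 0.0000 0.0000 -1.0000
    outer loop
      vertex 11.27 22.47 0.00
      vertex 11.27 0.00 0.00
      vertex 0.00 0.00 0.00
    endloop
  endfacet
  facet normal 0.0000 0.0000 -1.0000
    outer loop
      vertex 0.00 22.47 0.00
      vertex 11.27 22.47 0.00
      vertex 0.00 0.00 0.00
    endloop
  endfacet
  facet normal 0.0000 0.0000 1.0000
    outer loop
      vertex 0.00 0.00 16.84
      vertex 11.27 0.00 16.84
      vertex 11.27 22.47 16.84
    endloop
  endfacet
  facet normal 0.0000 0.0000 1.0000
    outer loop
      vertex 0.00 0.00 16.84
      vertex 11.27 22.47 16.84
      vertex 0.00 22.47 16.84
    endloop
  endfacet
  facet normal 0.0000 -1.0000 0.0000
    outer loop
      vertex 0.00 0.00 0.00
      vertex 11.27 0.00 0.00
      vertex 11.27 0.00 16.84
    endloop
  endfacet
  facet normal 0.0000 -1.0000 0.0000
    outer loop
      vertex 0.00 0.00 0.00
      vertex 11.27 0.00 16.84
      vertex 0.00 0.00 16.84
    endloop
  endfacet
  facet normal 0.0000 1.0000 0.0000
    outer loop
      vertex 11.27 22.47 16.84
      vertex 11.27 22.47 0.00
      vertex 0.00 22.47 0.00
    endloop
  endfacet
  facet normal 0.0000 1.0000 0.0000
    outer loop
      vertex 0.00 22.47 16.84
      vertex 11.27 22.47 16.84
      vertex 0.00 22.47 0.00
    endloop
  endfacet
  facet normal -1.0000 0.0000 0.0000
    outer loop
      vertex 0.00 22.47 16.84
      vertex 0.00 22.47 0.00
      vertex 0.00 0.00 0.00
    endloop
  endfacet
  facet normal -1.0000 0.0000 0.0000
    outer loop
      vertex 0.00 0.00 16.84
      vertex 0.00 22.47 16.84
      vertex 0.00 0.00 0.00
    endloop
  endfacet
  facet normal 1.0000 0.0000 0.0000
    outer loop
      vertex 11.27 0.00 0.00
      vertex 11.27 22.47 0.00
      vertex 11.27 22.47 16.84
    endloop
  endfacet
  facet normal 1.0000 0.0000 0.0000
    outer loop
      vertex 11.27 0.00 0.00
      vertex 11.27 22.47 16.84
      vertex 11.27 0.00 16.84
    endloop
  endfacet
endsolid part

The G0 Z moves step by Δz≈2.41 mm. Every layer's G1 loop is the same polygon, so the solid is a straight extrusion of it from z=0 to z≈16.8. Closing with flat bottom and top caps and triangulating gives 12 facets — a rectangular box, roughly 11.3 × 22.5 mm footprint and 16.8 mm tall.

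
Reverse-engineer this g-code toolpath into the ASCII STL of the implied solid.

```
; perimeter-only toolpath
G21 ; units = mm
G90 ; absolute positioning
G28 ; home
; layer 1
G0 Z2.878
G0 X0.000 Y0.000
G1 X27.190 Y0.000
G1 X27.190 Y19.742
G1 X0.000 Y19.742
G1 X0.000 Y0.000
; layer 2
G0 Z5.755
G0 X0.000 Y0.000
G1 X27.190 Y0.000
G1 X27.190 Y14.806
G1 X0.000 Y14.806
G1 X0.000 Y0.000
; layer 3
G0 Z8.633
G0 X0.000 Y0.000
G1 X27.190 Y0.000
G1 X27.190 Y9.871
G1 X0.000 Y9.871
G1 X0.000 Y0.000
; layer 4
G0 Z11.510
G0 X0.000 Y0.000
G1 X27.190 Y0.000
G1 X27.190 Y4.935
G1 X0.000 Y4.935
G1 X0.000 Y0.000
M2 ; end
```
solid part
  facet normal 0.0000 0.0000 -1.0000
    outer loop
      vertex 27.190 24.677 0.000
      vertex 27.190 0.000 0.000
      vertex 0.000 0.000 0.000
    endloop
  endfacet
  facet normal 0.0000 0.0000 -1.0000
    outer loop
      vertex 0.000 24.677 0.000
      vertex 27.190 24.677 0.000
      vertex 0.000 0.000 0.000
    endloop
  endfacet
  facet normal 0.0000 -1.0000 0.0000
    outer loop
      vertex 0.000 0.000 0.000
      vertex 27.190 0.000 0.000
      vertex 27.190 0.000 14.388
    endloop
  endfacet
  facet normal 0.0000 -1.0000 0.0000
    outer loop
      vertex 0.000 0.000 0.000
      vertex 27.190 0.000 14.388
      vertex 0.000 0.000 14.388
    endloop
  endfacet
  facet normal 0.0000 0.5037 0.8639
    outer loop
      vertex 0.000 0.000 14.388
      vertex 27.190 0.000 14.388
      vertex 27.190 24.677 0.000
    endloop
  endfacet
  facet normal 0.0000 0.5037 0.8639
    outer loop
      vertex 0.000 0.000 14.388
      vertex 27.190 24.677 0.000
      vertex 0.000 24.677 0.000
    endloop
  endfacet
  facet normal -1.0000 0.0000 0.0000
    outer loop
      vertex 0.000 0.000 14.388
      vertex 0.000 24.677 0.000
      vertex 0.000 0.000 0.000
    endloop
  endfacet
  facet normal 1.0000 0.0000 0.0000
    outer loop
      vertex 27.190 0.000 0.000
      vertex 27.190 24.677 0.000
      vertex 27.190 0.000 14.388
    endloop
  endfacet
endsolid part

The G0 Z moves step by Δz≈2.878 mm. The G1 loops shrink linearly with z, so the solid tapers from its base footprint up to z≈14.4. Closing with a flat bottom cap and the tapered top and triangulating gives 8 facets — a wedge (ramp): 27.2 × 24.7 mm base, rising to 14.4 mm along the y=0 edge and sloping linearly to z=0 at y=24.7.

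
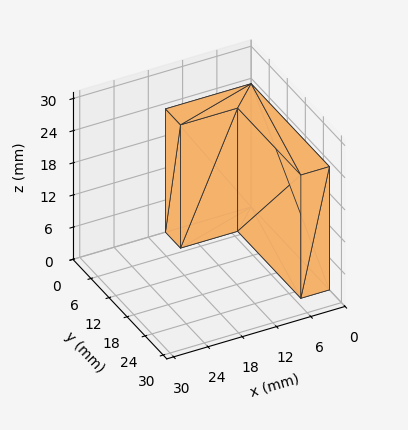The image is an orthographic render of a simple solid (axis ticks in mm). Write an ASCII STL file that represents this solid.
Reading the render: the shape is an L-shaped prism: outer 15 × 26 mm, arm thicknesses ≈ 5 mm (horizontal) and 5 mm (vertical), extruded 23 mm in z (dimensions read to the nearest mm from the axis ticks). For the STL, each face is triangulated and given an outward normal.

solid part
  facet normal 0.0000 0.0000 -1.0000
    outer loop
      vertex 15.0 5.0 0.0
      vertex 15.0 0.0 0.0
      vertex 0.0 0.0 0.0
    endloop
  endfacet
  facet normal 0.0000 0.0000 -1.0000
    outer loop
      vertex 5.0 5.0 0.0
      vertex 15.0 5.0 0.0
      vertex 0.0 0.0 0.0
    endloop
  endfacet
  facet normal 0.0000 0.0000 -1.0000
    outer loop
      vertex 5.0 26.0 0.0
      vertex 5.0 5.0 0.0
      vertex 0.0 0.0 0.0
    endloop
  endfacet
  facet normal 0.0000 0.0000 -1.0000
    outer loop
      vertex 0.0 26.0 0.0
      vertex 5.0 26.0 0.0
      vertex 0.0 0.0 0.0
    endloop
  endfacet
  facet normal 0.0000 0.0000 1.0000
    outer loop
      vertex 0.0 0.0 23.0
      vertex 15.0 0.0 23.0
      vertex 15.0 5.0 23.0
    endloop
  endfacet
  facet normal 0.0000 0.0000 1.0000
    outer loop
      vertex 0.0 0.0 23.0
      vertex 15.0 5.0 23.0
      vertex 5.0 5.0 23.0
    endloop
  endfacet
  facet normal 0.0000 0.0000 1.0000
    outer loop
      vertex 0.0 0.0 23.0
      vertex 5.0 5.0 23.0
      vertex 5.0 26.0 23.0
    endloop
  endfacet
  facet normal 0.0000 0.0000 1.0000
    outer loop
      vertex 0.0 0.0 23.0
      vertex 5.0 26.0 23.0
      vertex 0.0 26.0 23.0
    endloop
  endfacet
  facet normal 0.0000 -1.0000 0.0000
    outer loop
      vertex 0.0 0.0 0.0
      vertex 15.0 0.0 0.0
      vertex 15.0 0.0 23.0
    endloop
  endfacet
  facet normal 0.0000 -1.0000 0.0000
    outer loop
      vertex 0.0 0.0 0.0
      vertex 15.0 0.0 23.0
      vertex 0.0 0.0 23.0
    endloop
  endfacet
  facet normal 1.0000 0.0000 0.0000
    outer loop
      vertex 15.0 0.0 0.0
      vertex 15.0 5.0 0.0
      vertex 15.0 5.0 23.0
    endloop
  endfacet
  facet normal 1.0000 0.0000 0.0000
    outer loop
      vertex 15.0 0.0 0.0
      vertex 15.0 5.0 23.0
      vertex 15.0 0.0 23.0
    endloop
  endfacet
  facet normal 0.0000 1.0000 0.0000
    outer loop
      vertex 15.0 5.0 0.0
      vertex 5.0 5.0 0.0
      vertex 5.0 5.0 23.0
    endloop
  endfacet
  facet normal 0.0000 1.0000 0.0000
    outer loop
      vertex 15.0 5.0 0.0
      vertex 5.0 5.0 23.0
      vertex 15.0 5.0 23.0
    endloop
  endfacet
  facet normal 1.0000 0.0000 0.0000
    outer loop
      vertex 5.0 5.0 0.0
      vertex 5.0 26.0 0.0
      vertex 5.0 26.0 23.0
    endloop
  endfacet
  facet normal 1.0000 0.0000 0.0000
    outer loop
      vertex 5.0 5.0 0.0
      vertex 5.0 26.0 23.0
      vertex 5.0 5.0 23.0
    endloop
  endfacet
  facet normal 0.0000 1.0000 0.0000
    outer loop
      vertex 5.0 26.0 0.0
      vertex 0.0 26.0 0.0
      vertex 0.0 26.0 23.0
    endloop
  endfacet
  facet normal 0.0000 1.0000 0.0000
    outer loop
      vertex 5.0 26.0 0.0
      vertex 0.0 26.0 23.0
      vertex 5.0 26.0 23.0
    endloop
  endfacet
  facet normal -1.0000 0.0000 0.0000
    outer loop
      vertex 0.0 26.0 0.0
      vertex 0.0 0.0 0.0
      vertex 0.0 0.0 23.0
    endloop
  endfacet
  facet normal -1.0000 0.0000 0.0000
    outer loop
      vertex 0.0 26.0 0.0
      vertex 0.0 0.0 23.0
      vertex 0.0 26.0 23.0
    endloop
  endfacet
endsolid part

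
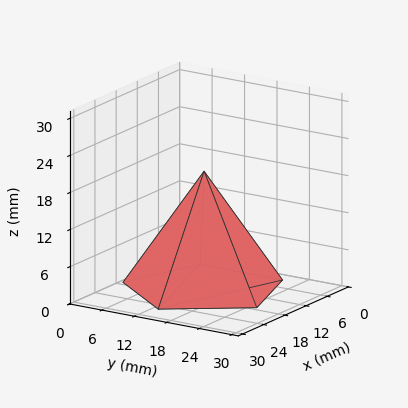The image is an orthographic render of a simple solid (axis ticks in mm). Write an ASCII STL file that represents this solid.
Reading the render: the shape is a regular 5-sided pyramid, base circumscribed radius ≈ 13 mm, apex at z ≈ 19 mm (dimensions read to the nearest mm from the axis ticks). For the STL, each face is triangulated and given an outward normal.

solid part
  facet normal 0.0000 0.0000 -1.0000
    outer loop
      vertex 2.483 20.641 0.000
      vertex 17.017 25.364 0.000
      vertex 26.000 13.000 0.000
    endloop
  endfacet
  facet normal 0.0000 0.0000 -1.0000
    outer loop
      vertex 2.483 5.359 0.000
      vertex 2.483 20.641 0.000
      vertex 26.000 13.000 0.000
    endloop
  endfacet
  facet normal 0.0000 0.0000 -1.0000
    outer loop
      vertex 17.017 0.636 0.000
      vertex 2.483 5.359 0.000
      vertex 26.000 13.000 0.000
    endloop
  endfacet
  facet normal 0.7078 0.5143 0.4843
    outer loop
      vertex 26.000 13.000 0.000
      vertex 17.017 25.364 0.000
      vertex 13.000 13.000 19.000
    endloop
  endfacet
  facet normal -0.2704 0.8321 0.4843
    outer loop
      vertex 17.017 25.364 0.000
      vertex 2.483 20.641 0.000
      vertex 13.000 13.000 19.000
    endloop
  endfacet
  facet normal -0.8749 0.0000 0.4843
    outer loop
      vertex 2.483 20.641 0.000
      vertex 2.483 5.359 0.000
      vertex 13.000 13.000 19.000
    endloop
  endfacet
  facet normal -0.2704 -0.8321 0.4843
    outer loop
      vertex 2.483 5.359 0.000
      vertex 17.017 0.636 0.000
      vertex 13.000 13.000 19.000
    endloop
  endfacet
  facet normal 0.7078 -0.5143 0.4843
    outer loop
      vertex 17.017 0.636 0.000
      vertex 26.000 13.000 0.000
      vertex 13.000 13.000 19.000
    endloop
  endfacet
endsolid part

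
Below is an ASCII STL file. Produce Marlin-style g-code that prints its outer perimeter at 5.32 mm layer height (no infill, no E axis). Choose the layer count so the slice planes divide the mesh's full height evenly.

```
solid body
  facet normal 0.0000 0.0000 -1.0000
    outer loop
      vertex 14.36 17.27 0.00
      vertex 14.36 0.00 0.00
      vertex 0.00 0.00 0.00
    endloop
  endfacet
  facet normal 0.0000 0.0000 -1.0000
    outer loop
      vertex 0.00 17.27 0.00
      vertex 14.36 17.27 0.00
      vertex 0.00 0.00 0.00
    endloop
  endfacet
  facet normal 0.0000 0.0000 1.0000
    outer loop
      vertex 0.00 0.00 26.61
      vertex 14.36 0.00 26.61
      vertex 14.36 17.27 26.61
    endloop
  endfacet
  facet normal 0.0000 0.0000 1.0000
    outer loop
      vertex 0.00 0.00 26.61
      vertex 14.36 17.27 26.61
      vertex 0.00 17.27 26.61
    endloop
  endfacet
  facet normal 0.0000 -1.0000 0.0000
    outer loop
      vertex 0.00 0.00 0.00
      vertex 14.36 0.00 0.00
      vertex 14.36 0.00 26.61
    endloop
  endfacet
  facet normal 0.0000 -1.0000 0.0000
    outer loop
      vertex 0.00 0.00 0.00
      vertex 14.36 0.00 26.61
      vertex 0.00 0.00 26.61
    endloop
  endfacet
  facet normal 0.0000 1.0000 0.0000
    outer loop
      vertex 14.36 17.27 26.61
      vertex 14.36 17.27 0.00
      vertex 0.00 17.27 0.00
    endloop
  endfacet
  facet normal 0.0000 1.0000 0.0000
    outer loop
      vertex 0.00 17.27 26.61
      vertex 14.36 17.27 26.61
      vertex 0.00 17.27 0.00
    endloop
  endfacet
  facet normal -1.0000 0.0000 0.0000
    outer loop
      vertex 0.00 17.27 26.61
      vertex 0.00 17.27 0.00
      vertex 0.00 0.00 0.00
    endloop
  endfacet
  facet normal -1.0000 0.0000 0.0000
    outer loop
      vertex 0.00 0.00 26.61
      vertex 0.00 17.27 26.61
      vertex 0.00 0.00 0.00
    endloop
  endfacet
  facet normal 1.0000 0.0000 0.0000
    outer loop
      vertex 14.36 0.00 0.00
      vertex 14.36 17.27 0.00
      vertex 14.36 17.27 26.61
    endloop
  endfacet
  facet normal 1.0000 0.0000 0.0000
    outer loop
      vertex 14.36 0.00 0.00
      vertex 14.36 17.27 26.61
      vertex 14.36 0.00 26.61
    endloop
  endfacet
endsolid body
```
; perimeter-only toolpath
G21 ; units = mm
G90 ; absolute positioning
G28 ; home
; layer 1
G0 Z5.32
G0 X0.00 Y0.00
G1 X14.36 Y0.00
G1 X14.36 Y17.27
G1 X0.00 Y17.27
G1 X0.00 Y0.00
; layer 2
G0 Z10.64
G0 X0.00 Y0.00
G1 X14.36 Y0.00
G1 X14.36 Y17.27
G1 X0.00 Y17.27
G1 X0.00 Y0.00
; layer 3
G0 Z15.97
G0 X0.00 Y0.00
G1 X14.36 Y0.00
G1 X14.36 Y17.27
G1 X0.00 Y17.27
G1 X0.00 Y0.00
; layer 4
G0 Z21.29
G0 X0.00 Y0.00
G1 X14.36 Y0.00
G1 X14.36 Y17.27
G1 X0.00 Y17.27
G1 X0.00 Y0.00
; layer 5
G0 Z26.61
G0 X0.00 Y0.00
G1 X14.36 Y0.00
G1 X14.36 Y17.27
G1 X0.00 Y17.27
G1 X0.00 Y0.00
M2 ; end

The solid is a rectangular box, roughly 14.4 × 17.3 mm footprint and 26.6 mm tall. Slicing at Δz = 5.32 mm — 5 equal slices spanning the solid's height, so layer i sits at z = i·h/5 — gives 5 non-empty perimeters. Each is a 4-segment closed polygon; G0 lifts to the layer z and rapids to the start vertex, then G1 traces the edges.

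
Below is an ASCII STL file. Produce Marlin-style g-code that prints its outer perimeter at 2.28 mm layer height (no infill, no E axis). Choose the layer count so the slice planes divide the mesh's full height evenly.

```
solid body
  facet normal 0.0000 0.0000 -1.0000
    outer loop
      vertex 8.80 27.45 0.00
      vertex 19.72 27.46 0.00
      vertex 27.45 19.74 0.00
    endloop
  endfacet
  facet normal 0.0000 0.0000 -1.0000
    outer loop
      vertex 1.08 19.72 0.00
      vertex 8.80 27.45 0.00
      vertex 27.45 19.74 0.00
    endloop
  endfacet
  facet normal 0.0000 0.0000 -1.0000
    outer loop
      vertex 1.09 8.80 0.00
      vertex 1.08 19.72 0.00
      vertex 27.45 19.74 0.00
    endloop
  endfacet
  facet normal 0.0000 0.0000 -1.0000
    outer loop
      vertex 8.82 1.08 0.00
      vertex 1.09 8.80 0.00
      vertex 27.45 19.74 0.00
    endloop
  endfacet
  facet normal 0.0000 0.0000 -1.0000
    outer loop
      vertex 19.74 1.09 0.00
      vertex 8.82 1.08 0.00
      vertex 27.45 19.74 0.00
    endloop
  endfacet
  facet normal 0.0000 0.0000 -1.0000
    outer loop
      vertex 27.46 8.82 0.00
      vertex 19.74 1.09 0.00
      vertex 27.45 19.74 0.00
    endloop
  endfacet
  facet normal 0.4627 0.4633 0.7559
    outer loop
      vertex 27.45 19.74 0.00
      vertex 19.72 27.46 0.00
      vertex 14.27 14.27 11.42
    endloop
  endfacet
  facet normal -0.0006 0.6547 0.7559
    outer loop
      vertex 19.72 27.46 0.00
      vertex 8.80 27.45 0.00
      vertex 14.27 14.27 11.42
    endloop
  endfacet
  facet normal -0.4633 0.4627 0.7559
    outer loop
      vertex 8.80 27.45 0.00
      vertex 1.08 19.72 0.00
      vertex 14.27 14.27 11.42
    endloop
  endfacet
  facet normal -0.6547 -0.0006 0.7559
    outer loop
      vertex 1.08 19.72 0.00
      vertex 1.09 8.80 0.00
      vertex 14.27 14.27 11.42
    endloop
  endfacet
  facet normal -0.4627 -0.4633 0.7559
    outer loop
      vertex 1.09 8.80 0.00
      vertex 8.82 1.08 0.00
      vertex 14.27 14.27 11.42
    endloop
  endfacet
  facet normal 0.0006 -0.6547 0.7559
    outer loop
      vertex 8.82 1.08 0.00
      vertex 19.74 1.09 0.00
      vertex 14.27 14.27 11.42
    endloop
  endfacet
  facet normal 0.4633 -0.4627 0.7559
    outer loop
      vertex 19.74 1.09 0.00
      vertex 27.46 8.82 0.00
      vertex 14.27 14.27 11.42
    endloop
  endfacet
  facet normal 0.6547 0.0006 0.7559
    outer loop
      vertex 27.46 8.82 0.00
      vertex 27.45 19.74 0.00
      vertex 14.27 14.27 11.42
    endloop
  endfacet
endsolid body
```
; perimeter-only toolpath
G21 ; units = mm
G90 ; absolute positioning
G28 ; home
; layer 1
G0 Z2.28
G0 X24.81 Y18.65
G1 X18.63 Y24.82
G1 X9.89 Y24.81
G1 X3.72 Y18.63
G1 X3.73 Y9.89
G1 X9.91 Y3.72
G1 X18.65 Y3.73
G1 X24.82 Y9.91
G1 X24.81 Y18.65
; layer 2
G0 Z4.57
G0 X22.18 Y17.55
G1 X17.54 Y22.18
G1 X10.99 Y22.18
G1 X6.36 Y17.54
G1 X6.36 Y10.99
G1 X11.00 Y6.36
G1 X17.55 Y6.36
G1 X22.18 Y11.00
G1 X22.18 Y17.55
; layer 3
G0 Z6.85
G0 X19.54 Y16.46
G1 X16.45 Y19.55
G1 X12.08 Y19.54
G1 X8.99 Y16.45
G1 X9.00 Y12.08
G1 X12.09 Y8.99
G1 X16.46 Y9.00
G1 X19.55 Y12.09
G1 X19.54 Y16.46
; layer 4
G0 Z9.14
G0 X16.91 Y15.36
G1 X15.36 Y16.91
G1 X13.18 Y16.91
G1 X11.63 Y15.36
G1 X11.63 Y13.18
G1 X13.18 Y11.63
G1 X15.36 Y11.63
G1 X16.91 Y13.18
G1 X16.91 Y15.36
M2 ; end

The solid is a regular 8-sided pyramid, base circumscribed radius ≈ 14.3 mm, apex at z ≈ 11.4 mm. Slicing at Δz = 2.28 mm — 5 equal slices spanning the solid's height, so layer i sits at z = i·h/5 — gives 4 non-empty perimeters. Each is a 8-segment closed polygon; G0 lifts to the layer z and rapids to the start vertex, then G1 traces the edges. The cross-section shrinks linearly with z (the slice at the apex is degenerate and omitted).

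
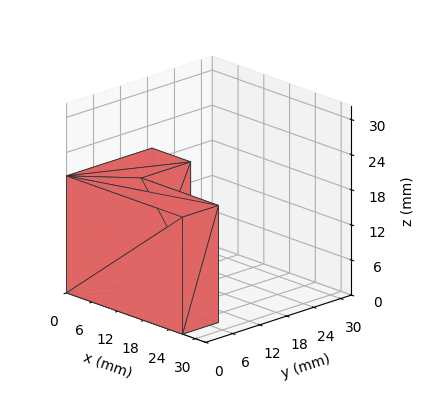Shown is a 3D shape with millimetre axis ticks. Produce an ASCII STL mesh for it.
Reading the render: the shape is an L-shaped prism: outer 27 × 19 mm, arm thicknesses ≈ 8 mm (horizontal) and 9 mm (vertical), extruded 20 mm in z (dimensions read to the nearest mm from the axis ticks). For the STL, each face is triangulated and given an outward normal.

solid part
  facet normal 0.0000 0.0000 -1.0000
    outer loop
      vertex 27.0 8.0 0.0
      vertex 27.0 0.0 0.0
      vertex 0.0 0.0 0.0
    endloop
  endfacet
  facet normal 0.0000 0.0000 -1.0000
    outer loop
      vertex 9.0 8.0 0.0
      vertex 27.0 8.0 0.0
      vertex 0.0 0.0 0.0
    endloop
  endfacet
  facet normal 0.0000 0.0000 -1.0000
    outer loop
      vertex 9.0 19.0 0.0
      vertex 9.0 8.0 0.0
      vertex 0.0 0.0 0.0
    endloop
  endfacet
  facet normal 0.0000 0.0000 -1.0000
    outer loop
      vertex 0.0 19.0 0.0
      vertex 9.0 19.0 0.0
      vertex 0.0 0.0 0.0
    endloop
  endfacet
  facet normal 0.0000 0.0000 1.0000
    outer loop
      vertex 0.0 0.0 20.0
      vertex 27.0 0.0 20.0
      vertex 27.0 8.0 20.0
    endloop
  endfacet
  facet normal 0.0000 0.0000 1.0000
    outer loop
      vertex 0.0 0.0 20.0
      vertex 27.0 8.0 20.0
      vertex 9.0 8.0 20.0
    endloop
  endfacet
  facet normal 0.0000 0.0000 1.0000
    outer loop
      vertex 0.0 0.0 20.0
      vertex 9.0 8.0 20.0
      vertex 9.0 19.0 20.0
    endloop
  endfacet
  facet normal 0.0000 0.0000 1.0000
    outer loop
      vertex 0.0 0.0 20.0
      vertex 9.0 19.0 20.0
      vertex 0.0 19.0 20.0
    endloop
  endfacet
  facet normal 0.0000 -1.0000 0.0000
    outer loop
      vertex 0.0 0.0 0.0
      vertex 27.0 0.0 0.0
      vertex 27.0 0.0 20.0
    endloop
  endfacet
  facet normal 0.0000 -1.0000 0.0000
    outer loop
      vertex 0.0 0.0 0.0
      vertex 27.0 0.0 20.0
      vertex 0.0 0.0 20.0
    endloop
  endfacet
  facet normal 1.0000 0.0000 0.0000
    outer loop
      vertex 27.0 0.0 0.0
      vertex 27.0 8.0 0.0
      vertex 27.0 8.0 20.0
    endloop
  endfacet
  facet normal 1.0000 0.0000 0.0000
    outer loop
      vertex 27.0 0.0 0.0
      vertex 27.0 8.0 20.0
      vertex 27.0 0.0 20.0
    endloop
  endfacet
  facet normal 0.0000 1.0000 0.0000
    outer loop
      vertex 27.0 8.0 0.0
      vertex 9.0 8.0 0.0
      vertex 9.0 8.0 20.0
    endloop
  endfacet
  facet normal 0.0000 1.0000 0.0000
    outer loop
      vertex 27.0 8.0 0.0
      vertex 9.0 8.0 20.0
      vertex 27.0 8.0 20.0
    endloop
  endfacet
  facet normal 1.0000 0.0000 0.0000
    outer loop
      vertex 9.0 8.0 0.0
      vertex 9.0 19.0 0.0
      vertex 9.0 19.0 20.0
    endloop
  endfacet
  facet normal 1.0000 0.0000 0.0000
    outer loop
      vertex 9.0 8.0 0.0
      vertex 9.0 19.0 20.0
      vertex 9.0 8.0 20.0
    endloop
  endfacet
  facet normal 0.0000 1.0000 0.0000
    outer loop
      vertex 9.0 19.0 0.0
      vertex 0.0 19.0 0.0
      vertex 0.0 19.0 20.0
    endloop
  endfacet
  facet normal 0.0000 1.0000 0.0000
    outer loop
      vertex 9.0 19.0 0.0
      vertex 0.0 19.0 20.0
      vertex 9.0 19.0 20.0
    endloop
  endfacet
  facet normal -1.0000 0.0000 0.0000
    outer loop
      vertex 0.0 19.0 0.0
      vertex 0.0 0.0 0.0
      vertex 0.0 0.0 20.0
    endloop
  endfacet
  facet normal -1.0000 0.0000 0.0000
    outer loop
      vertex 0.0 19.0 0.0
      vertex 0.0 0.0 20.0
      vertex 0.0 19.0 20.0
    endloop
  endfacet
endsolid part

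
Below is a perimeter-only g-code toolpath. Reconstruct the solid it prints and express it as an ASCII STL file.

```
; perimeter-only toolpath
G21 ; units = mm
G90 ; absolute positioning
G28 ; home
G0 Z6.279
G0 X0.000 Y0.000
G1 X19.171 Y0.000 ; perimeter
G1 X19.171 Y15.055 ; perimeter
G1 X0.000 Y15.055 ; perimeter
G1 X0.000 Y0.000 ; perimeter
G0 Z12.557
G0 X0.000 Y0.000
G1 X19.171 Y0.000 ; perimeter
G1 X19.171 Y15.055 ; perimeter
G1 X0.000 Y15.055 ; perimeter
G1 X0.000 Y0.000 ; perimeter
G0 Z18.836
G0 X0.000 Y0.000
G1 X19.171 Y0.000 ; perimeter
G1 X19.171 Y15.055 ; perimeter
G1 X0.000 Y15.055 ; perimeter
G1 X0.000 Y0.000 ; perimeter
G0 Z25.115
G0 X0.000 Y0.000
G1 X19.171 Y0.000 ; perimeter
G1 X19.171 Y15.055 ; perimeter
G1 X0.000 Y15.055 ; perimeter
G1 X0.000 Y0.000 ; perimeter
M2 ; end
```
solid part
  facet normal 0.0000 0.0000 -1.0000
    outer loop
      vertex 19.171 15.055 0.000
      vertex 19.171 0.000 0.000
      vertex 0.000 0.000 0.000
    endloop
  endfacet
  facet normal 0.0000 0.0000 -1.0000
    outer loop
      vertex 0.000 15.055 0.000
      vertex 19.171 15.055 0.000
      vertex 0.000 0.000 0.000
    endloop
  endfacet
  facet normal 0.0000 0.0000 1.0000
    outer loop
      vertex 0.000 0.000 25.115
      vertex 19.171 0.000 25.115
      vertex 19.171 15.055 25.115
    endloop
  endfacet
  facet normal 0.0000 0.0000 1.0000
    outer loop
      vertex 0.000 0.000 25.115
      vertex 19.171 15.055 25.115
      vertex 0.000 15.055 25.115
    endloop
  endfacet
  facet normal 0.0000 -1.0000 0.0000
    outer loop
      vertex 0.000 0.000 0.000
      vertex 19.171 0.000 0.000
      vertex 19.171 0.000 25.115
    endloop
  endfacet
  facet normal 0.0000 -1.0000 0.0000
    outer loop
      vertex 0.000 0.000 0.000
      vertex 19.171 0.000 25.115
      vertex 0.000 0.000 25.115
    endloop
  endfacet
  facet normal 0.0000 1.0000 0.0000
    outer loop
      vertex 19.171 15.055 25.115
      vertex 19.171 15.055 0.000
      vertex 0.000 15.055 0.000
    endloop
  endfacet
  facet normal 0.0000 1.0000 0.0000
    outer loop
      vertex 0.000 15.055 25.115
      vertex 19.171 15.055 25.115
      vertex 0.000 15.055 0.000
    endloop
  endfacet
  facet normal -1.0000 0.0000 0.0000
    outer loop
      vertex 0.000 15.055 25.115
      vertex 0.000 15.055 0.000
      vertex 0.000 0.000 0.000
    endloop
  endfacet
  facet normal -1.0000 0.0000 0.0000
    outer loop
      vertex 0.000 0.000 25.115
      vertex 0.000 15.055 25.115
      vertex 0.000 0.000 0.000
    endloop
  endfacet
  facet normal 1.0000 0.0000 0.0000
    outer loop
      vertex 19.171 0.000 0.000
      vertex 19.171 15.055 0.000
      vertex 19.171 15.055 25.115
    endloop
  endfacet
  facet normal 1.0000 0.0000 0.0000
    outer loop
      vertex 19.171 0.000 0.000
      vertex 19.171 15.055 25.115
      vertex 19.171 0.000 25.115
    endloop
  endfacet
endsolid part

The G0 Z moves step by Δz≈6.279 mm. Every layer's G1 loop is the same polygon, so the solid is a straight extrusion of it from z=0 to z≈25.1. Closing with flat bottom and top caps and triangulating gives 12 facets — a rectangular box, roughly 19.2 × 15.1 mm footprint and 25.1 mm tall.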